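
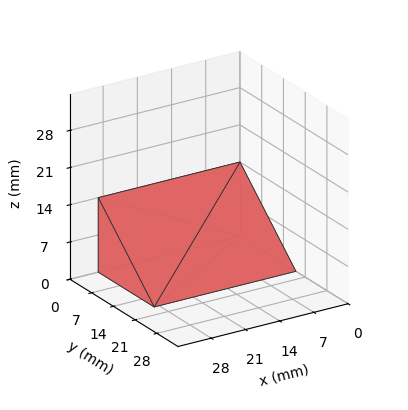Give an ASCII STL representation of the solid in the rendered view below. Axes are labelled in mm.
Reading the render: the shape is a wedge (ramp): 29 × 18 mm base, rising to 14 mm along the y=0 edge and sloping linearly to z=0 at y=18 (dimensions read to the nearest mm from the axis ticks). For the STL, each face is triangulated and given an outward normal.

solid part
  facet normal 0.0000 0.0000 -1.0000
    outer loop
      vertex 29.000 18.000 0.000
      vertex 29.000 0.000 0.000
      vertex 0.000 0.000 0.000
    endloop
  endfacet
  facet normal 0.0000 0.0000 -1.0000
    outer loop
      vertex 0.000 18.000 0.000
      vertex 29.000 18.000 0.000
      vertex 0.000 0.000 0.000
    endloop
  endfacet
  facet normal 0.0000 -1.0000 0.0000
    outer loop
      vertex 0.000 0.000 0.000
      vertex 29.000 0.000 0.000
      vertex 29.000 0.000 14.000
    endloop
  endfacet
  facet normal 0.0000 -1.0000 0.0000
    outer loop
      vertex 0.000 0.000 0.000
      vertex 29.000 0.000 14.000
      vertex 0.000 0.000 14.000
    endloop
  endfacet
  facet normal 0.0000 0.6139 0.7894
    outer loop
      vertex 0.000 0.000 14.000
      vertex 29.000 0.000 14.000
      vertex 29.000 18.000 0.000
    endloop
  endfacet
  facet normal 0.0000 0.6139 0.7894
    outer loop
      vertex 0.000 0.000 14.000
      vertex 29.000 18.000 0.000
      vertex 0.000 18.000 0.000
    endloop
  endfacet
  facet normal -1.0000 0.0000 0.0000
    outer loop
      vertex 0.000 0.000 14.000
      vertex 0.000 18.000 0.000
      vertex 0.000 0.000 0.000
    endloop
  endfacet
  facet normal 1.0000 0.0000 0.0000
    outer loop
      vertex 29.000 0.000 0.000
      vertex 29.000 18.000 0.000
      vertex 29.000 0.000 14.000
    endloop
  endfacet
endsolid part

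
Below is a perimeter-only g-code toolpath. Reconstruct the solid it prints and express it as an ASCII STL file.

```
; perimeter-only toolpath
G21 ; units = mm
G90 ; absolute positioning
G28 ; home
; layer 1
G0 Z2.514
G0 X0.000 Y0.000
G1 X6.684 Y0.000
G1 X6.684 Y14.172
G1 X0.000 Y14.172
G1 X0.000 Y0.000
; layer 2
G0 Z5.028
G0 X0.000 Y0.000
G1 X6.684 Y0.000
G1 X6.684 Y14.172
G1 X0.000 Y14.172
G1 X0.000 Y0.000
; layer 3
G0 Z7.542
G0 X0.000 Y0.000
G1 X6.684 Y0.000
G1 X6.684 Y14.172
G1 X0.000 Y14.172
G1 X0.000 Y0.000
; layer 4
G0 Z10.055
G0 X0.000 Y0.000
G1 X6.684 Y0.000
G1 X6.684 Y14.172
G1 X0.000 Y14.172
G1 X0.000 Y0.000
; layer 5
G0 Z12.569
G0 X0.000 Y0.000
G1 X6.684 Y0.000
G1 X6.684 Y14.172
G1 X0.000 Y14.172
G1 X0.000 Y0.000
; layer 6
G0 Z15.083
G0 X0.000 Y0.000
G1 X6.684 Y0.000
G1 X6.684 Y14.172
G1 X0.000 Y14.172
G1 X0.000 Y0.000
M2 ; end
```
solid part
  facet normal 0.0000 0.0000 -1.0000
    outer loop
      vertex 6.684 14.172 0.000
      vertex 6.684 0.000 0.000
      vertex 0.000 0.000 0.000
    endloop
  endfacet
  facet normal 0.0000 0.0000 -1.0000
    outer loop
      vertex 0.000 14.172 0.000
      vertex 6.684 14.172 0.000
      vertex 0.000 0.000 0.000
    endloop
  endfacet
  facet normal 0.0000 0.0000 1.0000
    outer loop
      vertex 0.000 0.000 15.083
      vertex 6.684 0.000 15.083
      vertex 6.684 14.172 15.083
    endloop
  endfacet
  facet normal 0.0000 0.0000 1.0000
    outer loop
      vertex 0.000 0.000 15.083
      vertex 6.684 14.172 15.083
      vertex 0.000 14.172 15.083
    endloop
  endfacet
  facet normal 0.0000 -1.0000 0.0000
    outer loop
      vertex 0.000 0.000 0.000
      vertex 6.684 0.000 0.000
      vertex 6.684 0.000 15.083
    endloop
  endfacet
  facet normal 0.0000 -1.0000 0.0000
    outer loop
      vertex 0.000 0.000 0.000
      vertex 6.684 0.000 15.083
      vertex 0.000 0.000 15.083
    endloop
  endfacet
  facet normal 0.0000 1.0000 0.0000
    outer loop
      vertex 6.684 14.172 15.083
      vertex 6.684 14.172 0.000
      vertex 0.000 14.172 0.000
    endloop
  endfacet
  facet normal 0.0000 1.0000 0.0000
    outer loop
      vertex 0.000 14.172 15.083
      vertex 6.684 14.172 15.083
      vertex 0.000 14.172 0.000
    endloop
  endfacet
  facet normal -1.0000 0.0000 0.0000
    outer loop
      vertex 0.000 14.172 15.083
      vertex 0.000 14.172 0.000
      vertex 0.000 0.000 0.000
    endloop
  endfacet
  facet normal -1.0000 0.0000 0.0000
    outer loop
      vertex 0.000 0.000 15.083
      vertex 0.000 14.172 15.083
      vertex 0.000 0.000 0.000
    endloop
  endfacet
  facet normal 1.0000 0.0000 0.0000
    outer loop
      vertex 6.684 0.000 0.000
      vertex 6.684 14.172 0.000
      vertex 6.684 14.172 15.083
    endloop
  endfacet
  facet normal 1.0000 0.0000 0.0000
    outer loop
      vertex 6.684 0.000 0.000
      vertex 6.684 14.172 15.083
      vertex 6.684 0.000 15.083
    endloop
  endfacet
endsolid part

The G0 Z moves step by Δz≈2.514 mm. Every layer's G1 loop is the same polygon, so the solid is a straight extrusion of it from z=0 to z≈15.1. Closing with flat bottom and top caps and triangulating gives 12 facets — a rectangular box, roughly 6.68 × 14.2 mm footprint and 15.1 mm tall.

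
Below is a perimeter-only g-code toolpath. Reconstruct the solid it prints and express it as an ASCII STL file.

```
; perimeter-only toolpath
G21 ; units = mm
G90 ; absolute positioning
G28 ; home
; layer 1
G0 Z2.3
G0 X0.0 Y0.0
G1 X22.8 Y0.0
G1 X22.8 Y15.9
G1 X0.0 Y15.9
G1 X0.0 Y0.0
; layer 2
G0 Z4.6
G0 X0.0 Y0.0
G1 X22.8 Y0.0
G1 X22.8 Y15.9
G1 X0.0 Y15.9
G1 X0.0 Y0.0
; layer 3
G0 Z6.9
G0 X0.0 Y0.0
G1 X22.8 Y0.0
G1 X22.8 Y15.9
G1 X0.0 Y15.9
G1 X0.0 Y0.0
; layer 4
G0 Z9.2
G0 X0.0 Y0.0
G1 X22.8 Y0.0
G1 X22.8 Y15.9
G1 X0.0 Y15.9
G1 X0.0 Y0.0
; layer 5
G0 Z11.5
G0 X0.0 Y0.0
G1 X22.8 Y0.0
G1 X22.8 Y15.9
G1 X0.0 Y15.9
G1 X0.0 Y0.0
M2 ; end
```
solid part
  facet normal 0.0000 0.0000 -1.0000
    outer loop
      vertex 22.8 15.9 0.0
      vertex 22.8 0.0 0.0
      vertex 0.0 0.0 0.0
    endloop
  endfacet
  facet normal 0.0000 0.0000 -1.0000
    outer loop
      vertex 0.0 15.9 0.0
      vertex 22.8 15.9 0.0
      vertex 0.0 0.0 0.0
    endloop
  endfacet
  facet normal 0.0000 0.0000 1.0000
    outer loop
      vertex 0.0 0.0 11.5
      vertex 22.8 0.0 11.5
      vertex 22.8 15.9 11.5
    endloop
  endfacet
  facet normal 0.0000 0.0000 1.0000
    outer loop
      vertex 0.0 0.0 11.5
      vertex 22.8 15.9 11.5
      vertex 0.0 15.9 11.5
    endloop
  endfacet
  facet normal 0.0000 -1.0000 0.0000
    outer loop
      vertex 0.0 0.0 0.0
      vertex 22.8 0.0 0.0
      vertex 22.8 0.0 11.5
    endloop
  endfacet
  facet normal 0.0000 -1.0000 0.0000
    outer loop
      vertex 0.0 0.0 0.0
      vertex 22.8 0.0 11.5
      vertex 0.0 0.0 11.5
    endloop
  endfacet
  facet normal 0.0000 1.0000 0.0000
    outer loop
      vertex 22.8 15.9 11.5
      vertex 22.8 15.9 0.0
      vertex 0.0 15.9 0.0
    endloop
  endfacet
  facet normal 0.0000 1.0000 0.0000
    outer loop
      vertex 0.0 15.9 11.5
      vertex 22.8 15.9 11.5
      vertex 0.0 15.9 0.0
    endloop
  endfacet
  facet normal -1.0000 0.0000 0.0000
    outer loop
      vertex 0.0 15.9 11.5
      vertex 0.0 15.9 0.0
      vertex 0.0 0.0 0.0
    endloop
  endfacet
  facet normal -1.0000 0.0000 0.0000
    outer loop
      vertex 0.0 0.0 11.5
      vertex 0.0 15.9 11.5
      vertex 0.0 0.0 0.0
    endloop
  endfacet
  facet normal 1.0000 0.0000 0.0000
    outer loop
      vertex 22.8 0.0 0.0
      vertex 22.8 15.9 0.0
      vertex 22.8 15.9 11.5
    endloop
  endfacet
  facet normal 1.0000 0.0000 0.0000
    outer loop
      vertex 22.8 0.0 0.0
      vertex 22.8 15.9 11.5
      vertex 22.8 0.0 11.5
    endloop
  endfacet
endsolid part

The G0 Z moves step by Δz≈2.3 mm. Every layer's G1 loop is the same polygon, so the solid is a straight extrusion of it from z=0 to z≈11.5. Closing with flat bottom and top caps and triangulating gives 12 facets — a rectangular box, roughly 22.8 × 15.9 mm footprint and 11.5 mm tall.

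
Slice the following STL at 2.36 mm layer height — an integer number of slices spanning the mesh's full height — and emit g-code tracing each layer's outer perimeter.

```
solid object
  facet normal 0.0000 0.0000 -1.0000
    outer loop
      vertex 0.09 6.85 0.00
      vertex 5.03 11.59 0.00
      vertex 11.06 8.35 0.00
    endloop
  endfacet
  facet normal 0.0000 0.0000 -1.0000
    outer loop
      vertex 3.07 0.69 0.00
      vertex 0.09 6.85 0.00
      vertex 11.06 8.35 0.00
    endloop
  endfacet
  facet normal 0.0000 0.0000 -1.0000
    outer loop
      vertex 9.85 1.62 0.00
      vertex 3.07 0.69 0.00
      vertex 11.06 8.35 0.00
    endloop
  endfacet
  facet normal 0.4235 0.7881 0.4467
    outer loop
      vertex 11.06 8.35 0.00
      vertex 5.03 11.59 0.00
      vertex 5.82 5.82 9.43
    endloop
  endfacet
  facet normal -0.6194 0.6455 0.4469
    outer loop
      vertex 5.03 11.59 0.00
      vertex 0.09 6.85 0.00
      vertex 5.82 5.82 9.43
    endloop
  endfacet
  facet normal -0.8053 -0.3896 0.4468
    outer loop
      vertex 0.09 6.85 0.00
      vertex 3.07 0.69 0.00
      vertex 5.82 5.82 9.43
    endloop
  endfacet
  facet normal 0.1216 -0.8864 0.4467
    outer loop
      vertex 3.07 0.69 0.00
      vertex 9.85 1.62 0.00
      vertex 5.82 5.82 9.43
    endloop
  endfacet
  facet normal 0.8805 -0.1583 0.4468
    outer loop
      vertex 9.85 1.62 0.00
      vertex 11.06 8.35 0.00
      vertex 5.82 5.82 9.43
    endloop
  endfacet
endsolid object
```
; perimeter-only toolpath
G21 ; units = mm
G90 ; absolute positioning
G28 ; home
; layer 1
G0 Z2.36
G0 X9.75 Y7.72
G1 X5.23 Y10.15
G1 X1.52 Y6.59
G1 X3.76 Y1.97
G1 X8.84 Y2.67
G1 X9.75 Y7.72
; layer 2
G0 Z4.71
G0 X8.44 Y7.08
G1 X5.43 Y8.71
G1 X2.96 Y6.33
G1 X4.45 Y3.25
G1 X7.83 Y3.72
G1 X8.44 Y7.08
; layer 3
G0 Z7.07
G0 X7.13 Y6.45
G1 X5.62 Y7.26
G1 X4.39 Y6.08
G1 X5.13 Y4.54
G1 X6.83 Y4.77
G1 X7.13 Y6.45
M2 ; end

The solid is a regular 5-sided pyramid, base circumscribed radius ≈ 5.82 mm, apex at z ≈ 9.43 mm. Slicing at Δz = 2.36 mm — 4 equal slices spanning the solid's height, so layer i sits at z = i·h/4 — gives 3 non-empty perimeters. Each is a 5-segment closed polygon; G0 lifts to the layer z and rapids to the start vertex, then G1 traces the edges. The cross-section shrinks linearly with z (the slice at the apex is degenerate and omitted).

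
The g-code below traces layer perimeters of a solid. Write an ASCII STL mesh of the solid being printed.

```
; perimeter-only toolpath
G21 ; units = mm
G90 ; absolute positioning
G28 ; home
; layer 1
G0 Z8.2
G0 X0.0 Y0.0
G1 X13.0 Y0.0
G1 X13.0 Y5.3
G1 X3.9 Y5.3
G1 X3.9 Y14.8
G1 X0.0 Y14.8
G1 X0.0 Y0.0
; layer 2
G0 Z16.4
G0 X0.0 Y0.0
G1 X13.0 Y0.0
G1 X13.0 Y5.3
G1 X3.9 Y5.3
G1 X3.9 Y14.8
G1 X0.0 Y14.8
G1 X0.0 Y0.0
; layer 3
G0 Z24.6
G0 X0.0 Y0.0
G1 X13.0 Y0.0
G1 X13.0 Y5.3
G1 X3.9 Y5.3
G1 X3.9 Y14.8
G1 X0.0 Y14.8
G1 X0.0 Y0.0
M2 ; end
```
solid part
  facet normal 0.0000 0.0000 -1.0000
    outer loop
      vertex 13.0 5.3 0.0
      vertex 13.0 0.0 0.0
      vertex 0.0 0.0 0.0
    endloop
  endfacet
  facet normal 0.0000 0.0000 -1.0000
    outer loop
      vertex 3.9 5.3 0.0
      vertex 13.0 5.3 0.0
      vertex 0.0 0.0 0.0
    endloop
  endfacet
  facet normal 0.0000 0.0000 -1.0000
    outer loop
      vertex 3.9 14.8 0.0
      vertex 3.9 5.3 0.0
      vertex 0.0 0.0 0.0
    endloop
  endfacet
  facet normal 0.0000 0.0000 -1.0000
    outer loop
      vertex 0.0 14.8 0.0
      vertex 3.9 14.8 0.0
      vertex 0.0 0.0 0.0
    endloop
  endfacet
  facet normal 0.0000 0.0000 1.0000
    outer loop
      vertex 0.0 0.0 24.6
      vertex 13.0 0.0 24.6
      vertex 13.0 5.3 24.6
    endloop
  endfacet
  facet normal 0.0000 0.0000 1.0000
    outer loop
      vertex 0.0 0.0 24.6
      vertex 13.0 5.3 24.6
      vertex 3.9 5.3 24.6
    endloop
  endfacet
  facet normal 0.0000 0.0000 1.0000
    outer loop
      vertex 0.0 0.0 24.6
      vertex 3.9 5.3 24.6
      vertex 3.9 14.8 24.6
    endloop
  endfacet
  facet normal 0.0000 0.0000 1.0000
    outer loop
      vertex 0.0 0.0 24.6
      vertex 3.9 14.8 24.6
      vertex 0.0 14.8 24.6
    endloop
  endfacet
  facet normal 0.0000 -1.0000 0.0000
    outer loop
      vertex 0.0 0.0 0.0
      vertex 13.0 0.0 0.0
      vertex 13.0 0.0 24.6
    endloop
  endfacet
  facet normal 0.0000 -1.0000 0.0000
    outer loop
      vertex 0.0 0.0 0.0
      vertex 13.0 0.0 24.6
      vertex 0.0 0.0 24.6
    endloop
  endfacet
  facet normal 1.0000 0.0000 0.0000
    outer loop
      vertex 13.0 0.0 0.0
      vertex 13.0 5.3 0.0
      vertex 13.0 5.3 24.6
    endloop
  endfacet
  facet normal 1.0000 0.0000 0.0000
    outer loop
      vertex 13.0 0.0 0.0
      vertex 13.0 5.3 24.6
      vertex 13.0 0.0 24.6
    endloop
  endfacet
  facet normal 0.0000 1.0000 0.0000
    outer loop
      vertex 13.0 5.3 0.0
      vertex 3.9 5.3 0.0
      vertex 3.9 5.3 24.6
    endloop
  endfacet
  facet normal 0.0000 1.0000 0.0000
    outer loop
      vertex 13.0 5.3 0.0
      vertex 3.9 5.3 24.6
      vertex 13.0 5.3 24.6
    endloop
  endfacet
  facet normal 1.0000 0.0000 0.0000
    outer loop
      vertex 3.9 5.3 0.0
      vertex 3.9 14.8 0.0
      vertex 3.9 14.8 24.6
    endloop
  endfacet
  facet normal 1.0000 0.0000 0.0000
    outer loop
      vertex 3.9 5.3 0.0
      vertex 3.9 14.8 24.6
      vertex 3.9 5.3 24.6
    endloop
  endfacet
  facet normal 0.0000 1.0000 0.0000
    outer loop
      vertex 3.9 14.8 0.0
      vertex 0.0 14.8 0.0
      vertex 0.0 14.8 24.6
    endloop
  endfacet
  facet normal 0.0000 1.0000 0.0000
    outer loop
      vertex 3.9 14.8 0.0
      vertex 0.0 14.8 24.6
      vertex 3.9 14.8 24.6
    endloop
  endfacet
  facet normal -1.0000 0.0000 0.0000
    outer loop
      vertex 0.0 14.8 0.0
      vertex 0.0 0.0 0.0
      vertex 0.0 0.0 24.6
    endloop
  endfacet
  facet normal -1.0000 0.0000 0.0000
    outer loop
      vertex 0.0 14.8 0.0
      vertex 0.0 0.0 24.6
      vertex 0.0 14.8 24.6
    endloop
  endfacet
endsolid part

The G0 Z moves step by Δz≈8.2 mm. Every layer's G1 loop is the same polygon, so the solid is a straight extrusion of it from z=0 to z≈24.6. Closing with flat bottom and top caps and triangulating gives 20 facets — an L-shaped prism: outer 13 × 14.8 mm, arm thicknesses ≈ 5.3 mm (horizontal) and 3.9 mm (vertical), extruded 24.6 mm in z.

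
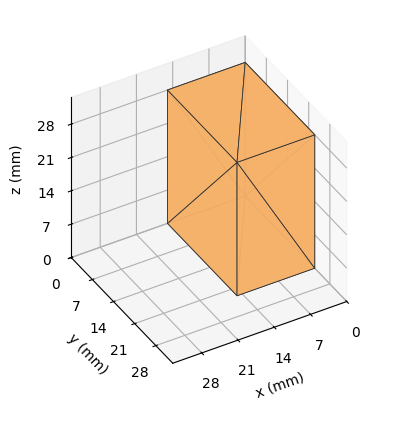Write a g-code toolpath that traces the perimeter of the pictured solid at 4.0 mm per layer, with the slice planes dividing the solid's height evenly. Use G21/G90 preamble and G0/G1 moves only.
Reading the render: the shape is a rectangular box, roughly 15 × 23 mm footprint and 28 mm tall (dimensions read to the nearest mm from the axis ticks). For the g-code, the solid's height is divided into equal slices at the stated Δz and each level perimeter traced with G1 moves after a G0 lift.

; perimeter-only toolpath
G21 ; units = mm
G90 ; absolute positioning
G28 ; home
; layer 1
G0 Z4.0
G0 X0.0 Y0.0
G1 X15.0 Y0.0
G1 X15.0 Y23.0
G1 X0.0 Y23.0
G1 X0.0 Y0.0
; layer 2
G0 Z8.0
G0 X0.0 Y0.0
G1 X15.0 Y0.0
G1 X15.0 Y23.0
G1 X0.0 Y23.0
G1 X0.0 Y0.0
; layer 3
G0 Z12.0
G0 X0.0 Y0.0
G1 X15.0 Y0.0
G1 X15.0 Y23.0
G1 X0.0 Y23.0
G1 X0.0 Y0.0
; layer 4
G0 Z16.0
G0 X0.0 Y0.0
G1 X15.0 Y0.0
G1 X15.0 Y23.0
G1 X0.0 Y23.0
G1 X0.0 Y0.0
; layer 5
G0 Z20.0
G0 X0.0 Y0.0
G1 X15.0 Y0.0
G1 X15.0 Y23.0
G1 X0.0 Y23.0
G1 X0.0 Y0.0
; layer 6
G0 Z24.0
G0 X0.0 Y0.0
G1 X15.0 Y0.0
G1 X15.0 Y23.0
G1 X0.0 Y23.0
G1 X0.0 Y0.0
; layer 7
G0 Z28.0
G0 X0.0 Y0.0
G1 X15.0 Y0.0
G1 X15.0 Y23.0
G1 X0.0 Y23.0
G1 X0.0 Y0.0
M2 ; end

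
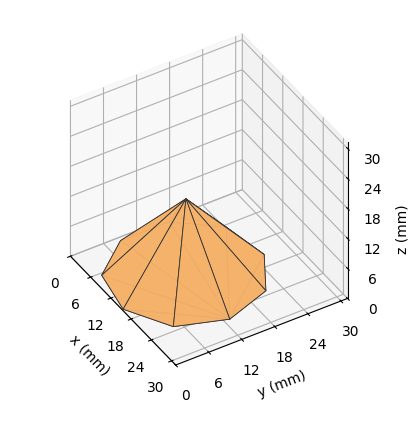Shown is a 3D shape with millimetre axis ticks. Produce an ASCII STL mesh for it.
Reading the render: the shape is a regular 9-sided pyramid, base circumscribed radius ≈ 13 mm, apex at z ≈ 15 mm (dimensions read to the nearest mm from the axis ticks). For the STL, each face is triangulated and given an outward normal.

solid part
  facet normal 0.0000 0.0000 -1.0000
    outer loop
      vertex 15.3 25.8 0.0
      vertex 23.0 21.4 0.0
      vertex 26.0 13.0 0.0
    endloop
  endfacet
  facet normal 0.0000 0.0000 -1.0000
    outer loop
      vertex 6.5 24.3 0.0
      vertex 15.3 25.8 0.0
      vertex 26.0 13.0 0.0
    endloop
  endfacet
  facet normal 0.0000 0.0000 -1.0000
    outer loop
      vertex 0.8 17.4 0.0
      vertex 6.5 24.3 0.0
      vertex 26.0 13.0 0.0
    endloop
  endfacet
  facet normal 0.0000 0.0000 -1.0000
    outer loop
      vertex 0.8 8.6 0.0
      vertex 0.8 17.4 0.0
      vertex 26.0 13.0 0.0
    endloop
  endfacet
  facet normal 0.0000 0.0000 -1.0000
    outer loop
      vertex 6.5 1.7 0.0
      vertex 0.8 8.6 0.0
      vertex 26.0 13.0 0.0
    endloop
  endfacet
  facet normal 0.0000 0.0000 -1.0000
    outer loop
      vertex 15.3 0.2 0.0
      vertex 6.5 1.7 0.0
      vertex 26.0 13.0 0.0
    endloop
  endfacet
  facet normal 0.0000 0.0000 -1.0000
    outer loop
      vertex 23.0 4.6 0.0
      vertex 15.3 0.2 0.0
      vertex 26.0 13.0 0.0
    endloop
  endfacet
  facet normal 0.7296 0.2606 0.6323
    outer loop
      vertex 26.0 13.0 0.0
      vertex 23.0 21.4 0.0
      vertex 13.0 13.0 15.0
    endloop
  endfacet
  facet normal 0.3842 0.6724 0.6327
    outer loop
      vertex 23.0 21.4 0.0
      vertex 15.3 25.8 0.0
      vertex 13.0 13.0 15.0
    endloop
  endfacet
  facet normal -0.1302 0.7640 0.6320
    outer loop
      vertex 15.3 25.8 0.0
      vertex 6.5 24.3 0.0
      vertex 13.0 13.0 15.0
    endloop
  endfacet
  facet normal -0.5980 0.4940 0.6312
    outer loop
      vertex 6.5 24.3 0.0
      vertex 0.8 17.4 0.0
      vertex 13.0 13.0 15.0
    endloop
  endfacet
  facet normal -0.7758 0.0000 0.6310
    outer loop
      vertex 0.8 17.4 0.0
      vertex 0.8 8.6 0.0
      vertex 13.0 13.0 15.0
    endloop
  endfacet
  facet normal -0.5980 -0.4940 0.6312
    outer loop
      vertex 0.8 8.6 0.0
      vertex 6.5 1.7 0.0
      vertex 13.0 13.0 15.0
    endloop
  endfacet
  facet normal -0.1302 -0.7640 0.6320
    outer loop
      vertex 6.5 1.7 0.0
      vertex 15.3 0.2 0.0
      vertex 13.0 13.0 15.0
    endloop
  endfacet
  facet normal 0.3842 -0.6724 0.6327
    outer loop
      vertex 15.3 0.2 0.0
      vertex 23.0 4.6 0.0
      vertex 13.0 13.0 15.0
    endloop
  endfacet
  facet normal 0.7296 -0.2606 0.6323
    outer loop
      vertex 23.0 4.6 0.0
      vertex 26.0 13.0 0.0
      vertex 13.0 13.0 15.0
    endloop
  endfacet
endsolid part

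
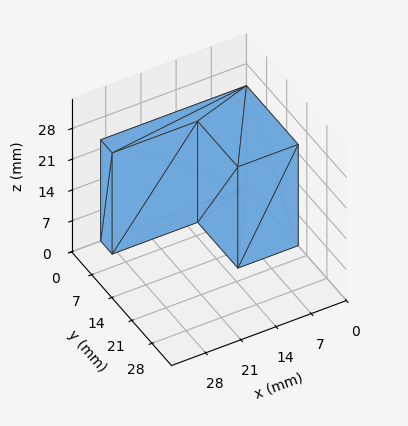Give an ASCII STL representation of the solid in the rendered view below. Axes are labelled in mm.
Reading the render: the shape is an L-shaped prism: outer 29 × 18 mm, arm thicknesses ≈ 4 mm (horizontal) and 12 mm (vertical), extruded 23 mm in z (dimensions read to the nearest mm from the axis ticks). For the STL, each face is triangulated and given an outward normal.

solid part
  facet normal 0.0000 0.0000 -1.0000
    outer loop
      vertex 29.00 4.00 0.00
      vertex 29.00 0.00 0.00
      vertex 0.00 0.00 0.00
    endloop
  endfacet
  facet normal 0.0000 0.0000 -1.0000
    outer loop
      vertex 12.00 4.00 0.00
      vertex 29.00 4.00 0.00
      vertex 0.00 0.00 0.00
    endloop
  endfacet
  facet normal 0.0000 0.0000 -1.0000
    outer loop
      vertex 12.00 18.00 0.00
      vertex 12.00 4.00 0.00
      vertex 0.00 0.00 0.00
    endloop
  endfacet
  facet normal 0.0000 0.0000 -1.0000
    outer loop
      vertex 0.00 18.00 0.00
      vertex 12.00 18.00 0.00
      vertex 0.00 0.00 0.00
    endloop
  endfacet
  facet normal 0.0000 0.0000 1.0000
    outer loop
      vertex 0.00 0.00 23.00
      vertex 29.00 0.00 23.00
      vertex 29.00 4.00 23.00
    endloop
  endfacet
  facet normal 0.0000 0.0000 1.0000
    outer loop
      vertex 0.00 0.00 23.00
      vertex 29.00 4.00 23.00
      vertex 12.00 4.00 23.00
    endloop
  endfacet
  facet normal 0.0000 0.0000 1.0000
    outer loop
      vertex 0.00 0.00 23.00
      vertex 12.00 4.00 23.00
      vertex 12.00 18.00 23.00
    endloop
  endfacet
  facet normal 0.0000 0.0000 1.0000
    outer loop
      vertex 0.00 0.00 23.00
      vertex 12.00 18.00 23.00
      vertex 0.00 18.00 23.00
    endloop
  endfacet
  facet normal 0.0000 -1.0000 0.0000
    outer loop
      vertex 0.00 0.00 0.00
      vertex 29.00 0.00 0.00
      vertex 29.00 0.00 23.00
    endloop
  endfacet
  facet normal 0.0000 -1.0000 0.0000
    outer loop
      vertex 0.00 0.00 0.00
      vertex 29.00 0.00 23.00
      vertex 0.00 0.00 23.00
    endloop
  endfacet
  facet normal 1.0000 0.0000 0.0000
    outer loop
      vertex 29.00 0.00 0.00
      vertex 29.00 4.00 0.00
      vertex 29.00 4.00 23.00
    endloop
  endfacet
  facet normal 1.0000 0.0000 0.0000
    outer loop
      vertex 29.00 0.00 0.00
      vertex 29.00 4.00 23.00
      vertex 29.00 0.00 23.00
    endloop
  endfacet
  facet normal 0.0000 1.0000 0.0000
    outer loop
      vertex 29.00 4.00 0.00
      vertex 12.00 4.00 0.00
      vertex 12.00 4.00 23.00
    endloop
  endfacet
  facet normal 0.0000 1.0000 0.0000
    outer loop
      vertex 29.00 4.00 0.00
      vertex 12.00 4.00 23.00
      vertex 29.00 4.00 23.00
    endloop
  endfacet
  facet normal 1.0000 0.0000 0.0000
    outer loop
      vertex 12.00 4.00 0.00
      vertex 12.00 18.00 0.00
      vertex 12.00 18.00 23.00
    endloop
  endfacet
  facet normal 1.0000 0.0000 0.0000
    outer loop
      vertex 12.00 4.00 0.00
      vertex 12.00 18.00 23.00
      vertex 12.00 4.00 23.00
    endloop
  endfacet
  facet normal 0.0000 1.0000 0.0000
    outer loop
      vertex 12.00 18.00 0.00
      vertex 0.00 18.00 0.00
      vertex 0.00 18.00 23.00
    endloop
  endfacet
  facet normal 0.0000 1.0000 0.0000
    outer loop
      vertex 12.00 18.00 0.00
      vertex 0.00 18.00 23.00
      vertex 12.00 18.00 23.00
    endloop
  endfacet
  facet normal -1.0000 0.0000 0.0000
    outer loop
      vertex 0.00 18.00 0.00
      vertex 0.00 0.00 0.00
      vertex 0.00 0.00 23.00
    endloop
  endfacet
  facet normal -1.0000 0.0000 0.0000
    outer loop
      vertex 0.00 18.00 0.00
      vertex 0.00 0.00 23.00
      vertex 0.00 18.00 23.00
    endloop
  endfacet
endsolid part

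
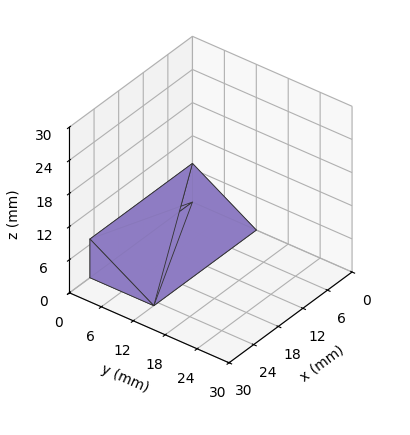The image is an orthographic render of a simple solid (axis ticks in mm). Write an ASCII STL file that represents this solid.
Reading the render: the shape is a wedge (ramp): 25 × 12 mm base, rising to 7 mm along the y=0 edge and sloping linearly to z=0 at y=12 (dimensions read to the nearest mm from the axis ticks). For the STL, each face is triangulated and given an outward normal.

solid part
  facet normal 0.0000 0.0000 -1.0000
    outer loop
      vertex 25.000 12.000 0.000
      vertex 25.000 0.000 0.000
      vertex 0.000 0.000 0.000
    endloop
  endfacet
  facet normal 0.0000 0.0000 -1.0000
    outer loop
      vertex 0.000 12.000 0.000
      vertex 25.000 12.000 0.000
      vertex 0.000 0.000 0.000
    endloop
  endfacet
  facet normal 0.0000 -1.0000 0.0000
    outer loop
      vertex 0.000 0.000 0.000
      vertex 25.000 0.000 0.000
      vertex 25.000 0.000 7.000
    endloop
  endfacet
  facet normal 0.0000 -1.0000 0.0000
    outer loop
      vertex 0.000 0.000 0.000
      vertex 25.000 0.000 7.000
      vertex 0.000 0.000 7.000
    endloop
  endfacet
  facet normal 0.0000 0.5039 0.8638
    outer loop
      vertex 0.000 0.000 7.000
      vertex 25.000 0.000 7.000
      vertex 25.000 12.000 0.000
    endloop
  endfacet
  facet normal 0.0000 0.5039 0.8638
    outer loop
      vertex 0.000 0.000 7.000
      vertex 25.000 12.000 0.000
      vertex 0.000 12.000 0.000
    endloop
  endfacet
  facet normal -1.0000 0.0000 0.0000
    outer loop
      vertex 0.000 0.000 7.000
      vertex 0.000 12.000 0.000
      vertex 0.000 0.000 0.000
    endloop
  endfacet
  facet normal 1.0000 0.0000 0.0000
    outer loop
      vertex 25.000 0.000 0.000
      vertex 25.000 12.000 0.000
      vertex 25.000 0.000 7.000
    endloop
  endfacet
endsolid part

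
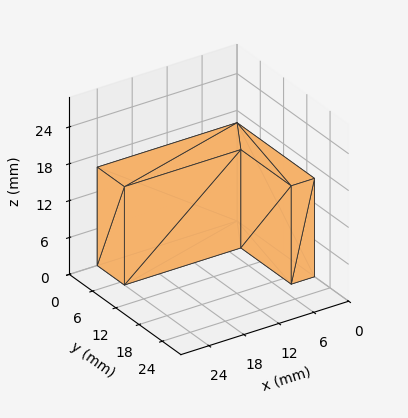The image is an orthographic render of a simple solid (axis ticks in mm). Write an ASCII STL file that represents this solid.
Reading the render: the shape is an L-shaped prism: outer 24 × 20 mm, arm thicknesses ≈ 7 mm (horizontal) and 4 mm (vertical), extruded 16 mm in z (dimensions read to the nearest mm from the axis ticks). For the STL, each face is triangulated and given an outward normal.

solid part
  facet normal 0.0000 0.0000 -1.0000
    outer loop
      vertex 24.000 7.000 0.000
      vertex 24.000 0.000 0.000
      vertex 0.000 0.000 0.000
    endloop
  endfacet
  facet normal 0.0000 0.0000 -1.0000
    outer loop
      vertex 4.000 7.000 0.000
      vertex 24.000 7.000 0.000
      vertex 0.000 0.000 0.000
    endloop
  endfacet
  facet normal 0.0000 0.0000 -1.0000
    outer loop
      vertex 4.000 20.000 0.000
      vertex 4.000 7.000 0.000
      vertex 0.000 0.000 0.000
    endloop
  endfacet
  facet normal 0.0000 0.0000 -1.0000
    outer loop
      vertex 0.000 20.000 0.000
      vertex 4.000 20.000 0.000
      vertex 0.000 0.000 0.000
    endloop
  endfacet
  facet normal 0.0000 0.0000 1.0000
    outer loop
      vertex 0.000 0.000 16.000
      vertex 24.000 0.000 16.000
      vertex 24.000 7.000 16.000
    endloop
  endfacet
  facet normal 0.0000 0.0000 1.0000
    outer loop
      vertex 0.000 0.000 16.000
      vertex 24.000 7.000 16.000
      vertex 4.000 7.000 16.000
    endloop
  endfacet
  facet normal 0.0000 0.0000 1.0000
    outer loop
      vertex 0.000 0.000 16.000
      vertex 4.000 7.000 16.000
      vertex 4.000 20.000 16.000
    endloop
  endfacet
  facet normal 0.0000 0.0000 1.0000
    outer loop
      vertex 0.000 0.000 16.000
      vertex 4.000 20.000 16.000
      vertex 0.000 20.000 16.000
    endloop
  endfacet
  facet normal 0.0000 -1.0000 0.0000
    outer loop
      vertex 0.000 0.000 0.000
      vertex 24.000 0.000 0.000
      vertex 24.000 0.000 16.000
    endloop
  endfacet
  facet normal 0.0000 -1.0000 0.0000
    outer loop
      vertex 0.000 0.000 0.000
      vertex 24.000 0.000 16.000
      vertex 0.000 0.000 16.000
    endloop
  endfacet
  facet normal 1.0000 0.0000 0.0000
    outer loop
      vertex 24.000 0.000 0.000
      vertex 24.000 7.000 0.000
      vertex 24.000 7.000 16.000
    endloop
  endfacet
  facet normal 1.0000 0.0000 0.0000
    outer loop
      vertex 24.000 0.000 0.000
      vertex 24.000 7.000 16.000
      vertex 24.000 0.000 16.000
    endloop
  endfacet
  facet normal 0.0000 1.0000 0.0000
    outer loop
      vertex 24.000 7.000 0.000
      vertex 4.000 7.000 0.000
      vertex 4.000 7.000 16.000
    endloop
  endfacet
  facet normal 0.0000 1.0000 0.0000
    outer loop
      vertex 24.000 7.000 0.000
      vertex 4.000 7.000 16.000
      vertex 24.000 7.000 16.000
    endloop
  endfacet
  facet normal 1.0000 0.0000 0.0000
    outer loop
      vertex 4.000 7.000 0.000
      vertex 4.000 20.000 0.000
      vertex 4.000 20.000 16.000
    endloop
  endfacet
  facet normal 1.0000 0.0000 0.0000
    outer loop
      vertex 4.000 7.000 0.000
      vertex 4.000 20.000 16.000
      vertex 4.000 7.000 16.000
    endloop
  endfacet
  facet normal 0.0000 1.0000 0.0000
    outer loop
      vertex 4.000 20.000 0.000
      vertex 0.000 20.000 0.000
      vertex 0.000 20.000 16.000
    endloop
  endfacet
  facet normal 0.0000 1.0000 0.0000
    outer loop
      vertex 4.000 20.000 0.000
      vertex 0.000 20.000 16.000
      vertex 4.000 20.000 16.000
    endloop
  endfacet
  facet normal -1.0000 0.0000 0.0000
    outer loop
      vertex 0.000 20.000 0.000
      vertex 0.000 0.000 0.000
      vertex 0.000 0.000 16.000
    endloop
  endfacet
  facet normal -1.0000 0.0000 0.0000
    outer loop
      vertex 0.000 20.000 0.000
      vertex 0.000 0.000 16.000
      vertex 0.000 20.000 16.000
    endloop
  endfacet
endsolid part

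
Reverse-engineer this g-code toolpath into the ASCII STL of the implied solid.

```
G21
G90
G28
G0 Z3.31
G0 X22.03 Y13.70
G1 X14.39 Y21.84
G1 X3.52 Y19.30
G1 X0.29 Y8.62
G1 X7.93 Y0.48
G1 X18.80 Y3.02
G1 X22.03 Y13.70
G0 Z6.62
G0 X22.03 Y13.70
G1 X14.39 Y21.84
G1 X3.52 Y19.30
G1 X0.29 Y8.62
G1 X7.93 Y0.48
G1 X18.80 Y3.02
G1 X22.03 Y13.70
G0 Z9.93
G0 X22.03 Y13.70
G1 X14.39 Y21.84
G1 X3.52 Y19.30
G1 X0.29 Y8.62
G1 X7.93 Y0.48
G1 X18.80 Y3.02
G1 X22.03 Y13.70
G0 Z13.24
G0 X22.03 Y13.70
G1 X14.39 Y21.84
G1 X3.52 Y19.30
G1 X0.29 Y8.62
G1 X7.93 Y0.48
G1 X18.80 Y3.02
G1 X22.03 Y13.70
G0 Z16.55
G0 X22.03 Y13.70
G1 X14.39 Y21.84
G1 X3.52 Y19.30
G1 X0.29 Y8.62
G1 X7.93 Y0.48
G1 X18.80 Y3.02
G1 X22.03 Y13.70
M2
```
solid part
  facet normal 0.0000 0.0000 -1.0000
    outer loop
      vertex 3.52 19.30 0.00
      vertex 14.39 21.84 0.00
      vertex 22.03 13.70 0.00
    endloop
  endfacet
  facet normal 0.0000 0.0000 -1.0000
    outer loop
      vertex 0.29 8.62 0.00
      vertex 3.52 19.30 0.00
      vertex 22.03 13.70 0.00
    endloop
  endfacet
  facet normal 0.0000 0.0000 -1.0000
    outer loop
      vertex 7.93 0.48 0.00
      vertex 0.29 8.62 0.00
      vertex 22.03 13.70 0.00
    endloop
  endfacet
  facet normal 0.0000 0.0000 -1.0000
    outer loop
      vertex 18.80 3.02 0.00
      vertex 7.93 0.48 0.00
      vertex 22.03 13.70 0.00
    endloop
  endfacet
  facet normal 0.0000 0.0000 1.0000
    outer loop
      vertex 22.03 13.70 16.55
      vertex 14.39 21.84 16.55
      vertex 3.52 19.30 16.55
    endloop
  endfacet
  facet normal 0.0000 0.0000 1.0000
    outer loop
      vertex 22.03 13.70 16.55
      vertex 3.52 19.30 16.55
      vertex 0.29 8.62 16.55
    endloop
  endfacet
  facet normal 0.0000 0.0000 1.0000
    outer loop
      vertex 22.03 13.70 16.55
      vertex 0.29 8.62 16.55
      vertex 7.93 0.48 16.55
    endloop
  endfacet
  facet normal 0.0000 0.0000 1.0000
    outer loop
      vertex 22.03 13.70 16.55
      vertex 7.93 0.48 16.55
      vertex 18.80 3.02 16.55
    endloop
  endfacet
  facet normal 0.7291 0.6844 0.0000
    outer loop
      vertex 22.03 13.70 0.00
      vertex 14.39 21.84 0.00
      vertex 14.39 21.84 16.55
    endloop
  endfacet
  facet normal 0.7291 0.6844 0.0000
    outer loop
      vertex 22.03 13.70 0.00
      vertex 14.39 21.84 16.55
      vertex 22.03 13.70 16.55
    endloop
  endfacet
  facet normal -0.2275 0.9738 0.0000
    outer loop
      vertex 14.39 21.84 0.00
      vertex 3.52 19.30 0.00
      vertex 3.52 19.30 16.55
    endloop
  endfacet
  facet normal -0.2275 0.9738 0.0000
    outer loop
      vertex 14.39 21.84 0.00
      vertex 3.52 19.30 16.55
      vertex 14.39 21.84 16.55
    endloop
  endfacet
  facet normal -0.9572 0.2895 0.0000
    outer loop
      vertex 3.52 19.30 0.00
      vertex 0.29 8.62 0.00
      vertex 0.29 8.62 16.55
    endloop
  endfacet
  facet normal -0.9572 0.2895 0.0000
    outer loop
      vertex 3.52 19.30 0.00
      vertex 0.29 8.62 16.55
      vertex 3.52 19.30 16.55
    endloop
  endfacet
  facet normal -0.7291 -0.6844 0.0000
    outer loop
      vertex 0.29 8.62 0.00
      vertex 7.93 0.48 0.00
      vertex 7.93 0.48 16.55
    endloop
  endfacet
  facet normal -0.7291 -0.6844 0.0000
    outer loop
      vertex 0.29 8.62 0.00
      vertex 7.93 0.48 16.55
      vertex 0.29 8.62 16.55
    endloop
  endfacet
  facet normal 0.2275 -0.9738 0.0000
    outer loop
      vertex 7.93 0.48 0.00
      vertex 18.80 3.02 0.00
      vertex 18.80 3.02 16.55
    endloop
  endfacet
  facet normal 0.2275 -0.9738 0.0000
    outer loop
      vertex 7.93 0.48 0.00
      vertex 18.80 3.02 16.55
      vertex 7.93 0.48 16.55
    endloop
  endfacet
  facet normal 0.9572 -0.2895 0.0000
    outer loop
      vertex 18.80 3.02 0.00
      vertex 22.03 13.70 0.00
      vertex 22.03 13.70 16.55
    endloop
  endfacet
  facet normal 0.9572 -0.2895 0.0000
    outer loop
      vertex 18.80 3.02 0.00
      vertex 22.03 13.70 16.55
      vertex 18.80 3.02 16.55
    endloop
  endfacet
endsolid part

The G0 Z moves step by Δz≈3.31 mm. Every layer's G1 loop is the same polygon, so the solid is a straight extrusion of it from z=0 to z≈16.6. Closing with flat bottom and top caps and triangulating gives 20 facets — a regular 6-sided prism (a cylinder approximated with 6 flat sides), circumscribed radius ≈ 11.2 mm, height ≈ 16.6 mm.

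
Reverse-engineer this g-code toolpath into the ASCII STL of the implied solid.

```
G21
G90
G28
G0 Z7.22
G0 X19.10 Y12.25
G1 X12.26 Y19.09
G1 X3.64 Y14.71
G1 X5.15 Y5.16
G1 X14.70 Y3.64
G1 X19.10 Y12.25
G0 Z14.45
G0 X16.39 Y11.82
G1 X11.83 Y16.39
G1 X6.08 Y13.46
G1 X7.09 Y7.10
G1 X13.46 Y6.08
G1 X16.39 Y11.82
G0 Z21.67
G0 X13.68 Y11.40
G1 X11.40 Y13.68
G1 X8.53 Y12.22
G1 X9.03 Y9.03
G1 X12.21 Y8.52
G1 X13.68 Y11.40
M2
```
solid part
  facet normal 0.0000 0.0000 -1.0000
    outer loop
      vertex 1.20 15.96 0.00
      vertex 12.69 21.80 0.00
      vertex 21.81 12.68 0.00
    endloop
  endfacet
  facet normal 0.0000 0.0000 -1.0000
    outer loop
      vertex 3.21 3.22 0.00
      vertex 1.20 15.96 0.00
      vertex 21.81 12.68 0.00
    endloop
  endfacet
  facet normal 0.0000 0.0000 -1.0000
    outer loop
      vertex 15.94 1.19 0.00
      vertex 3.21 3.22 0.00
      vertex 21.81 12.68 0.00
    endloop
  endfacet
  facet normal 0.6760 0.6760 0.2935
    outer loop
      vertex 21.81 12.68 0.00
      vertex 12.69 21.80 0.00
      vertex 10.97 10.97 28.90
    endloop
  endfacet
  facet normal -0.4331 0.8522 0.2936
    outer loop
      vertex 12.69 21.80 0.00
      vertex 1.20 15.96 0.00
      vertex 10.97 10.97 28.90
    endloop
  endfacet
  facet normal -0.9443 -0.1490 0.2935
    outer loop
      vertex 1.20 15.96 0.00
      vertex 3.21 3.22 0.00
      vertex 10.97 10.97 28.90
    endloop
  endfacet
  facet normal -0.1505 -0.9440 0.2936
    outer loop
      vertex 3.21 3.22 0.00
      vertex 15.94 1.19 0.00
      vertex 10.97 10.97 28.90
    endloop
  endfacet
  facet normal 0.8513 -0.4349 0.2936
    outer loop
      vertex 15.94 1.19 0.00
      vertex 21.81 12.68 0.00
      vertex 10.97 10.97 28.90
    endloop
  endfacet
endsolid part

The G0 Z moves step by Δz≈7.22 mm. The G1 loops shrink linearly with z, so the solid tapers from its base footprint up to z≈28.9. Closing with a flat bottom cap and the tapered top and triangulating gives 8 facets — a regular 5-sided pyramid, base circumscribed radius ≈ 11 mm, apex at z ≈ 28.9 mm.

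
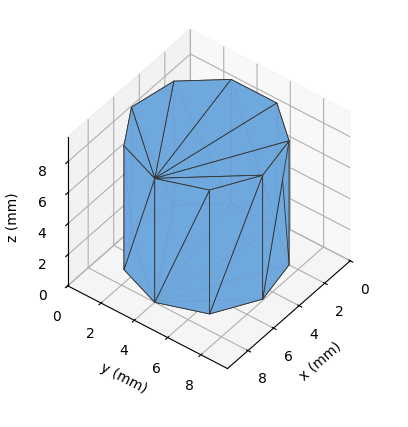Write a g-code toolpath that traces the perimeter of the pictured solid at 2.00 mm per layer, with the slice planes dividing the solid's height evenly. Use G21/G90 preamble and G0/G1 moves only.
Reading the render: the shape is a regular 9-sided prism (a cylinder approximated with 9 flat sides), circumscribed radius ≈ 4 mm, height ≈ 8 mm (dimensions read to the nearest mm from the axis ticks). For the g-code, the solid's height is divided into equal slices at the stated Δz and each level perimeter traced with G1 moves after a G0 lift.

; perimeter-only toolpath
G21 ; units = mm
G90 ; absolute positioning
G28 ; home
; layer 1
G0 Z2.00
G0 X8.00 Y4.00
G1 X7.06 Y6.57
G1 X4.69 Y7.94
G1 X2.00 Y7.46
G1 X0.24 Y5.37
G1 X0.24 Y2.63
G1 X2.00 Y0.54
G1 X4.69 Y0.06
G1 X7.06 Y1.43
G1 X8.00 Y4.00
; layer 2
G0 Z4.00
G0 X8.00 Y4.00
G1 X7.06 Y6.57
G1 X4.69 Y7.94
G1 X2.00 Y7.46
G1 X0.24 Y5.37
G1 X0.24 Y2.63
G1 X2.00 Y0.54
G1 X4.69 Y0.06
G1 X7.06 Y1.43
G1 X8.00 Y4.00
; layer 3
G0 Z6.00
G0 X8.00 Y4.00
G1 X7.06 Y6.57
G1 X4.69 Y7.94
G1 X2.00 Y7.46
G1 X0.24 Y5.37
G1 X0.24 Y2.63
G1 X2.00 Y0.54
G1 X4.69 Y0.06
G1 X7.06 Y1.43
G1 X8.00 Y4.00
; layer 4
G0 Z8.00
G0 X8.00 Y4.00
G1 X7.06 Y6.57
G1 X4.69 Y7.94
G1 X2.00 Y7.46
G1 X0.24 Y5.37
G1 X0.24 Y2.63
G1 X2.00 Y0.54
G1 X4.69 Y0.06
G1 X7.06 Y1.43
G1 X8.00 Y4.00
M2 ; end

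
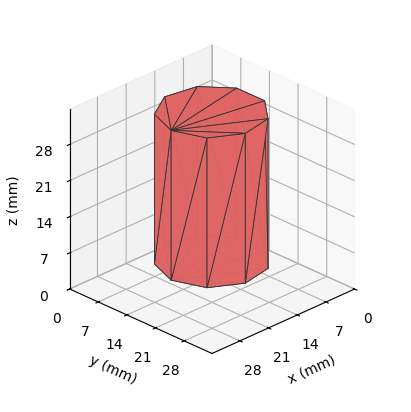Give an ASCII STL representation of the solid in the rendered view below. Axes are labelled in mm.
Reading the render: the shape is a regular 9-sided prism (a cylinder approximated with 9 flat sides), circumscribed radius ≈ 10 mm, height ≈ 29 mm (dimensions read to the nearest mm from the axis ticks). For the STL, each face is triangulated and given an outward normal.

solid part
  facet normal 0.0000 0.0000 -1.0000
    outer loop
      vertex 11.74 19.85 0.00
      vertex 17.66 16.43 0.00
      vertex 20.00 10.00 0.00
    endloop
  endfacet
  facet normal 0.0000 0.0000 -1.0000
    outer loop
      vertex 5.00 18.66 0.00
      vertex 11.74 19.85 0.00
      vertex 20.00 10.00 0.00
    endloop
  endfacet
  facet normal 0.0000 0.0000 -1.0000
    outer loop
      vertex 0.60 13.42 0.00
      vertex 5.00 18.66 0.00
      vertex 20.00 10.00 0.00
    endloop
  endfacet
  facet normal 0.0000 0.0000 -1.0000
    outer loop
      vertex 0.60 6.58 0.00
      vertex 0.60 13.42 0.00
      vertex 20.00 10.00 0.00
    endloop
  endfacet
  facet normal 0.0000 0.0000 -1.0000
    outer loop
      vertex 5.00 1.34 0.00
      vertex 0.60 6.58 0.00
      vertex 20.00 10.00 0.00
    endloop
  endfacet
  facet normal 0.0000 0.0000 -1.0000
    outer loop
      vertex 11.74 0.15 0.00
      vertex 5.00 1.34 0.00
      vertex 20.00 10.00 0.00
    endloop
  endfacet
  facet normal 0.0000 0.0000 -1.0000
    outer loop
      vertex 17.66 3.57 0.00
      vertex 11.74 0.15 0.00
      vertex 20.00 10.00 0.00
    endloop
  endfacet
  facet normal 0.0000 0.0000 1.0000
    outer loop
      vertex 20.00 10.00 29.00
      vertex 17.66 16.43 29.00
      vertex 11.74 19.85 29.00
    endloop
  endfacet
  facet normal 0.0000 0.0000 1.0000
    outer loop
      vertex 20.00 10.00 29.00
      vertex 11.74 19.85 29.00
      vertex 5.00 18.66 29.00
    endloop
  endfacet
  facet normal 0.0000 0.0000 1.0000
    outer loop
      vertex 20.00 10.00 29.00
      vertex 5.00 18.66 29.00
      vertex 0.60 13.42 29.00
    endloop
  endfacet
  facet normal 0.0000 0.0000 1.0000
    outer loop
      vertex 20.00 10.00 29.00
      vertex 0.60 13.42 29.00
      vertex 0.60 6.58 29.00
    endloop
  endfacet
  facet normal 0.0000 0.0000 1.0000
    outer loop
      vertex 20.00 10.00 29.00
      vertex 0.60 6.58 29.00
      vertex 5.00 1.34 29.00
    endloop
  endfacet
  facet normal 0.0000 0.0000 1.0000
    outer loop
      vertex 20.00 10.00 29.00
      vertex 5.00 1.34 29.00
      vertex 11.74 0.15 29.00
    endloop
  endfacet
  facet normal 0.0000 0.0000 1.0000
    outer loop
      vertex 20.00 10.00 29.00
      vertex 11.74 0.15 29.00
      vertex 17.66 3.57 29.00
    endloop
  endfacet
  facet normal 0.9397 0.3420 0.0000
    outer loop
      vertex 20.00 10.00 0.00
      vertex 17.66 16.43 0.00
      vertex 17.66 16.43 29.00
    endloop
  endfacet
  facet normal 0.9397 0.3420 0.0000
    outer loop
      vertex 20.00 10.00 0.00
      vertex 17.66 16.43 29.00
      vertex 20.00 10.00 29.00
    endloop
  endfacet
  facet normal 0.5002 0.8659 0.0000
    outer loop
      vertex 17.66 16.43 0.00
      vertex 11.74 19.85 0.00
      vertex 11.74 19.85 29.00
    endloop
  endfacet
  facet normal 0.5002 0.8659 0.0000
    outer loop
      vertex 17.66 16.43 0.00
      vertex 11.74 19.85 29.00
      vertex 17.66 16.43 29.00
    endloop
  endfacet
  facet normal -0.1739 0.9848 0.0000
    outer loop
      vertex 11.74 19.85 0.00
      vertex 5.00 18.66 0.00
      vertex 5.00 18.66 29.00
    endloop
  endfacet
  facet normal -0.1739 0.9848 0.0000
    outer loop
      vertex 11.74 19.85 0.00
      vertex 5.00 18.66 29.00
      vertex 11.74 19.85 29.00
    endloop
  endfacet
  facet normal -0.7658 0.6431 0.0000
    outer loop
      vertex 5.00 18.66 0.00
      vertex 0.60 13.42 0.00
      vertex 0.60 13.42 29.00
    endloop
  endfacet
  facet normal -0.7658 0.6431 0.0000
    outer loop
      vertex 5.00 18.66 0.00
      vertex 0.60 13.42 29.00
      vertex 5.00 18.66 29.00
    endloop
  endfacet
  facet normal -1.0000 0.0000 0.0000
    outer loop
      vertex 0.60 13.42 0.00
      vertex 0.60 6.58 0.00
      vertex 0.60 6.58 29.00
    endloop
  endfacet
  facet normal -1.0000 0.0000 0.0000
    outer loop
      vertex 0.60 13.42 0.00
      vertex 0.60 6.58 29.00
      vertex 0.60 13.42 29.00
    endloop
  endfacet
  facet normal -0.7658 -0.6431 0.0000
    outer loop
      vertex 0.60 6.58 0.00
      vertex 5.00 1.34 0.00
      vertex 5.00 1.34 29.00
    endloop
  endfacet
  facet normal -0.7658 -0.6431 0.0000
    outer loop
      vertex 0.60 6.58 0.00
      vertex 5.00 1.34 29.00
      vertex 0.60 6.58 29.00
    endloop
  endfacet
  facet normal -0.1739 -0.9848 0.0000
    outer loop
      vertex 5.00 1.34 0.00
      vertex 11.74 0.15 0.00
      vertex 11.74 0.15 29.00
    endloop
  endfacet
  facet normal -0.1739 -0.9848 0.0000
    outer loop
      vertex 5.00 1.34 0.00
      vertex 11.74 0.15 29.00
      vertex 5.00 1.34 29.00
    endloop
  endfacet
  facet normal 0.5002 -0.8659 0.0000
    outer loop
      vertex 11.74 0.15 0.00
      vertex 17.66 3.57 0.00
      vertex 17.66 3.57 29.00
    endloop
  endfacet
  facet normal 0.5002 -0.8659 0.0000
    outer loop
      vertex 11.74 0.15 0.00
      vertex 17.66 3.57 29.00
      vertex 11.74 0.15 29.00
    endloop
  endfacet
  facet normal 0.9397 -0.3420 0.0000
    outer loop
      vertex 17.66 3.57 0.00
      vertex 20.00 10.00 0.00
      vertex 20.00 10.00 29.00
    endloop
  endfacet
  facet normal 0.9397 -0.3420 0.0000
    outer loop
      vertex 17.66 3.57 0.00
      vertex 20.00 10.00 29.00
      vertex 17.66 3.57 29.00
    endloop
  endfacet
endsolid part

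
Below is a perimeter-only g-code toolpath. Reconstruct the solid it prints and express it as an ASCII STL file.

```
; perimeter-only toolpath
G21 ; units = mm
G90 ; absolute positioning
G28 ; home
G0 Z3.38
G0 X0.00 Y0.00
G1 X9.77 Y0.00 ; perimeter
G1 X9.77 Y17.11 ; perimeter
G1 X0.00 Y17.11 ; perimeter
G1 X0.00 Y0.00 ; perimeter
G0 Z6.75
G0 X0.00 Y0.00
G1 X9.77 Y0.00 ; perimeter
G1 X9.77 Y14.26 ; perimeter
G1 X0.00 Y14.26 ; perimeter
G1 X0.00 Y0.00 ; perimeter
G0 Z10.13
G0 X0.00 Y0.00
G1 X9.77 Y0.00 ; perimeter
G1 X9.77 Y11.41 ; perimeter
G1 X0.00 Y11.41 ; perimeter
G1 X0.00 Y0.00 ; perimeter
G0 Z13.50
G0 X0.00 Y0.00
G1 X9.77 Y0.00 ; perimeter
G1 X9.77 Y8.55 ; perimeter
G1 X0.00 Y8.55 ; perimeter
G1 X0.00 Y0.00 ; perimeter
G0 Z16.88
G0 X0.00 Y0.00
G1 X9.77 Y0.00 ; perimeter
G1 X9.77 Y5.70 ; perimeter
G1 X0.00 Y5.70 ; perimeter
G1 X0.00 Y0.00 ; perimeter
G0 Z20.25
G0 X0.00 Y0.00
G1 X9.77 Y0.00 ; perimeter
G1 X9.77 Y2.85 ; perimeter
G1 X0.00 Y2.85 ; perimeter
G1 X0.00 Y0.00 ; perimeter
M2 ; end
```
solid part
  facet normal 0.0000 0.0000 -1.0000
    outer loop
      vertex 9.77 19.96 0.00
      vertex 9.77 0.00 0.00
      vertex 0.00 0.00 0.00
    endloop
  endfacet
  facet normal 0.0000 0.0000 -1.0000
    outer loop
      vertex 0.00 19.96 0.00
      vertex 9.77 19.96 0.00
      vertex 0.00 0.00 0.00
    endloop
  endfacet
  facet normal 0.0000 -1.0000 0.0000
    outer loop
      vertex 0.00 0.00 0.00
      vertex 9.77 0.00 0.00
      vertex 9.77 0.00 23.63
    endloop
  endfacet
  facet normal 0.0000 -1.0000 0.0000
    outer loop
      vertex 0.00 0.00 0.00
      vertex 9.77 0.00 23.63
      vertex 0.00 0.00 23.63
    endloop
  endfacet
  facet normal 0.0000 0.7639 0.6453
    outer loop
      vertex 0.00 0.00 23.63
      vertex 9.77 0.00 23.63
      vertex 9.77 19.96 0.00
    endloop
  endfacet
  facet normal 0.0000 0.7639 0.6453
    outer loop
      vertex 0.00 0.00 23.63
      vertex 9.77 19.96 0.00
      vertex 0.00 19.96 0.00
    endloop
  endfacet
  facet normal -1.0000 0.0000 0.0000
    outer loop
      vertex 0.00 0.00 23.63
      vertex 0.00 19.96 0.00
      vertex 0.00 0.00 0.00
    endloop
  endfacet
  facet normal 1.0000 0.0000 0.0000
    outer loop
      vertex 9.77 0.00 0.00
      vertex 9.77 19.96 0.00
      vertex 9.77 0.00 23.63
    endloop
  endfacet
endsolid part

The G0 Z moves step by Δz≈3.38 mm. The G1 loops shrink linearly with z, so the solid tapers from its base footprint up to z≈23.6. Closing with a flat bottom cap and the tapered top and triangulating gives 8 facets — a wedge (ramp): 9.77 × 20 mm base, rising to 23.6 mm along the y=0 edge and sloping linearly to z=0 at y=20.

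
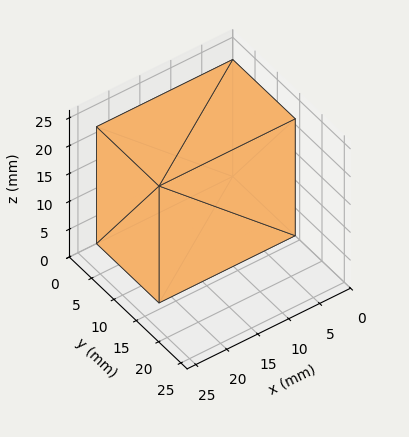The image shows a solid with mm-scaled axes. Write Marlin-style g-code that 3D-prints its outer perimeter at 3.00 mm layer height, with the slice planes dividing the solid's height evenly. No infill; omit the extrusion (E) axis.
Reading the render: the shape is a rectangular box, roughly 22 × 14 mm footprint and 21 mm tall (dimensions read to the nearest mm from the axis ticks). For the g-code, the solid's height is divided into equal slices at the stated Δz and each level perimeter traced with G1 moves after a G0 lift.

; perimeter-only toolpath
G21 ; units = mm
G90 ; absolute positioning
G28 ; home
; layer 1
G0 Z3.00
G0 X0.00 Y0.00
G1 X22.00 Y0.00
G1 X22.00 Y14.00
G1 X0.00 Y14.00
G1 X0.00 Y0.00
; layer 2
G0 Z6.00
G0 X0.00 Y0.00
G1 X22.00 Y0.00
G1 X22.00 Y14.00
G1 X0.00 Y14.00
G1 X0.00 Y0.00
; layer 3
G0 Z9.00
G0 X0.00 Y0.00
G1 X22.00 Y0.00
G1 X22.00 Y14.00
G1 X0.00 Y14.00
G1 X0.00 Y0.00
; layer 4
G0 Z12.00
G0 X0.00 Y0.00
G1 X22.00 Y0.00
G1 X22.00 Y14.00
G1 X0.00 Y14.00
G1 X0.00 Y0.00
; layer 5
G0 Z15.00
G0 X0.00 Y0.00
G1 X22.00 Y0.00
G1 X22.00 Y14.00
G1 X0.00 Y14.00
G1 X0.00 Y0.00
; layer 6
G0 Z18.00
G0 X0.00 Y0.00
G1 X22.00 Y0.00
G1 X22.00 Y14.00
G1 X0.00 Y14.00
G1 X0.00 Y0.00
; layer 7
G0 Z21.00
G0 X0.00 Y0.00
G1 X22.00 Y0.00
G1 X22.00 Y14.00
G1 X0.00 Y14.00
G1 X0.00 Y0.00
M2 ; end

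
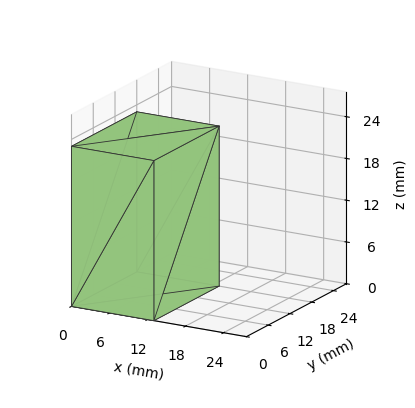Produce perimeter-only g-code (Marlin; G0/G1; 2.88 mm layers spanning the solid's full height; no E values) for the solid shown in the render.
Reading the render: the shape is a rectangular box, roughly 13 × 18 mm footprint and 23 mm tall (dimensions read to the nearest mm from the axis ticks). For the g-code, the solid's height is divided into equal slices at the stated Δz and each level perimeter traced with G1 moves after a G0 lift.

; perimeter-only toolpath
G21 ; units = mm
G90 ; absolute positioning
G28 ; home
; layer 1
G0 Z2.88
G0 X0.00 Y0.00
G1 X13.00 Y0.00
G1 X13.00 Y18.00
G1 X0.00 Y18.00
G1 X0.00 Y0.00
; layer 2
G0 Z5.75
G0 X0.00 Y0.00
G1 X13.00 Y0.00
G1 X13.00 Y18.00
G1 X0.00 Y18.00
G1 X0.00 Y0.00
; layer 3
G0 Z8.62
G0 X0.00 Y0.00
G1 X13.00 Y0.00
G1 X13.00 Y18.00
G1 X0.00 Y18.00
G1 X0.00 Y0.00
; layer 4
G0 Z11.50
G0 X0.00 Y0.00
G1 X13.00 Y0.00
G1 X13.00 Y18.00
G1 X0.00 Y18.00
G1 X0.00 Y0.00
; layer 5
G0 Z14.38
G0 X0.00 Y0.00
G1 X13.00 Y0.00
G1 X13.00 Y18.00
G1 X0.00 Y18.00
G1 X0.00 Y0.00
; layer 6
G0 Z17.25
G0 X0.00 Y0.00
G1 X13.00 Y0.00
G1 X13.00 Y18.00
G1 X0.00 Y18.00
G1 X0.00 Y0.00
; layer 7
G0 Z20.12
G0 X0.00 Y0.00
G1 X13.00 Y0.00
G1 X13.00 Y18.00
G1 X0.00 Y18.00
G1 X0.00 Y0.00
; layer 8
G0 Z23.00
G0 X0.00 Y0.00
G1 X13.00 Y0.00
G1 X13.00 Y18.00
G1 X0.00 Y18.00
G1 X0.00 Y0.00
M2 ; end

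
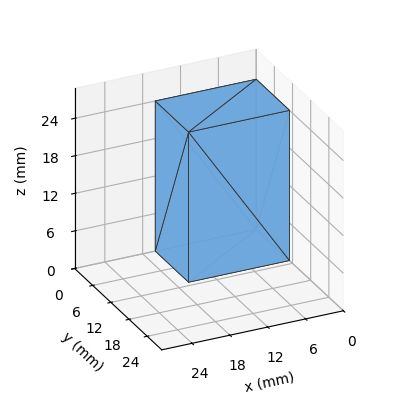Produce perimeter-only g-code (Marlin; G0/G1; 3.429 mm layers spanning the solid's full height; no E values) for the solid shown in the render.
Reading the render: the shape is a rectangular box, roughly 16 × 11 mm footprint and 24 mm tall (dimensions read to the nearest mm from the axis ticks). For the g-code, the solid's height is divided into equal slices at the stated Δz and each level perimeter traced with G1 moves after a G0 lift.

; perimeter-only toolpath
G21 ; units = mm
G90 ; absolute positioning
G28 ; home
; layer 1
G0 Z3.429
G0 X0.000 Y0.000
G1 X16.000 Y0.000
G1 X16.000 Y11.000
G1 X0.000 Y11.000
G1 X0.000 Y0.000
; layer 2
G0 Z6.857
G0 X0.000 Y0.000
G1 X16.000 Y0.000
G1 X16.000 Y11.000
G1 X0.000 Y11.000
G1 X0.000 Y0.000
; layer 3
G0 Z10.286
G0 X0.000 Y0.000
G1 X16.000 Y0.000
G1 X16.000 Y11.000
G1 X0.000 Y11.000
G1 X0.000 Y0.000
; layer 4
G0 Z13.714
G0 X0.000 Y0.000
G1 X16.000 Y0.000
G1 X16.000 Y11.000
G1 X0.000 Y11.000
G1 X0.000 Y0.000
; layer 5
G0 Z17.143
G0 X0.000 Y0.000
G1 X16.000 Y0.000
G1 X16.000 Y11.000
G1 X0.000 Y11.000
G1 X0.000 Y0.000
; layer 6
G0 Z20.571
G0 X0.000 Y0.000
G1 X16.000 Y0.000
G1 X16.000 Y11.000
G1 X0.000 Y11.000
G1 X0.000 Y0.000
; layer 7
G0 Z24.000
G0 X0.000 Y0.000
G1 X16.000 Y0.000
G1 X16.000 Y11.000
G1 X0.000 Y11.000
G1 X0.000 Y0.000
M2 ; end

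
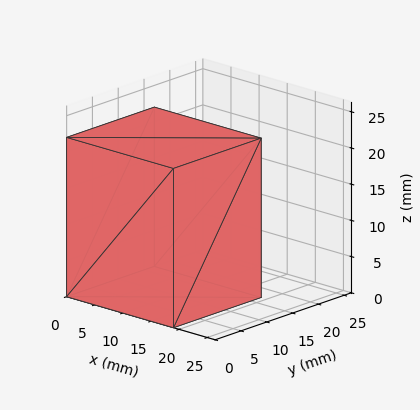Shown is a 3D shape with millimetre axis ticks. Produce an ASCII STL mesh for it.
Reading the render: the shape is a rectangular box, roughly 19 × 17 mm footprint and 22 mm tall (dimensions read to the nearest mm from the axis ticks). For the STL, each face is triangulated and given an outward normal.

solid part
  facet normal 0.0000 0.0000 -1.0000
    outer loop
      vertex 19.000 17.000 0.000
      vertex 19.000 0.000 0.000
      vertex 0.000 0.000 0.000
    endloop
  endfacet
  facet normal 0.0000 0.0000 -1.0000
    outer loop
      vertex 0.000 17.000 0.000
      vertex 19.000 17.000 0.000
      vertex 0.000 0.000 0.000
    endloop
  endfacet
  facet normal 0.0000 0.0000 1.0000
    outer loop
      vertex 0.000 0.000 22.000
      vertex 19.000 0.000 22.000
      vertex 19.000 17.000 22.000
    endloop
  endfacet
  facet normal 0.0000 0.0000 1.0000
    outer loop
      vertex 0.000 0.000 22.000
      vertex 19.000 17.000 22.000
      vertex 0.000 17.000 22.000
    endloop
  endfacet
  facet normal 0.0000 -1.0000 0.0000
    outer loop
      vertex 0.000 0.000 0.000
      vertex 19.000 0.000 0.000
      vertex 19.000 0.000 22.000
    endloop
  endfacet
  facet normal 0.0000 -1.0000 0.0000
    outer loop
      vertex 0.000 0.000 0.000
      vertex 19.000 0.000 22.000
      vertex 0.000 0.000 22.000
    endloop
  endfacet
  facet normal 0.0000 1.0000 0.0000
    outer loop
      vertex 19.000 17.000 22.000
      vertex 19.000 17.000 0.000
      vertex 0.000 17.000 0.000
    endloop
  endfacet
  facet normal 0.0000 1.0000 0.0000
    outer loop
      vertex 0.000 17.000 22.000
      vertex 19.000 17.000 22.000
      vertex 0.000 17.000 0.000
    endloop
  endfacet
  facet normal -1.0000 0.0000 0.0000
    outer loop
      vertex 0.000 17.000 22.000
      vertex 0.000 17.000 0.000
      vertex 0.000 0.000 0.000
    endloop
  endfacet
  facet normal -1.0000 0.0000 0.0000
    outer loop
      vertex 0.000 0.000 22.000
      vertex 0.000 17.000 22.000
      vertex 0.000 0.000 0.000
    endloop
  endfacet
  facet normal 1.0000 0.0000 0.0000
    outer loop
      vertex 19.000 0.000 0.000
      vertex 19.000 17.000 0.000
      vertex 19.000 17.000 22.000
    endloop
  endfacet
  facet normal 1.0000 0.0000 0.0000
    outer loop
      vertex 19.000 0.000 0.000
      vertex 19.000 17.000 22.000
      vertex 19.000 0.000 22.000
    endloop
  endfacet
endsolid part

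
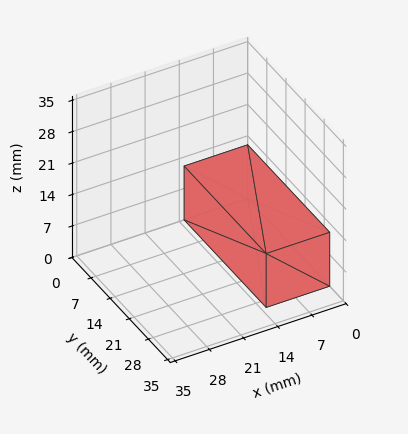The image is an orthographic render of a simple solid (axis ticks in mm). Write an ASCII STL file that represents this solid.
Reading the render: the shape is a rectangular box, roughly 13 × 30 mm footprint and 12 mm tall (dimensions read to the nearest mm from the axis ticks). For the STL, each face is triangulated and given an outward normal.

solid part
  facet normal 0.0000 0.0000 -1.0000
    outer loop
      vertex 13.00 30.00 0.00
      vertex 13.00 0.00 0.00
      vertex 0.00 0.00 0.00
    endloop
  endfacet
  facet normal 0.0000 0.0000 -1.0000
    outer loop
      vertex 0.00 30.00 0.00
      vertex 13.00 30.00 0.00
      vertex 0.00 0.00 0.00
    endloop
  endfacet
  facet normal 0.0000 0.0000 1.0000
    outer loop
      vertex 0.00 0.00 12.00
      vertex 13.00 0.00 12.00
      vertex 13.00 30.00 12.00
    endloop
  endfacet
  facet normal 0.0000 0.0000 1.0000
    outer loop
      vertex 0.00 0.00 12.00
      vertex 13.00 30.00 12.00
      vertex 0.00 30.00 12.00
    endloop
  endfacet
  facet normal 0.0000 -1.0000 0.0000
    outer loop
      vertex 0.00 0.00 0.00
      vertex 13.00 0.00 0.00
      vertex 13.00 0.00 12.00
    endloop
  endfacet
  facet normal 0.0000 -1.0000 0.0000
    outer loop
      vertex 0.00 0.00 0.00
      vertex 13.00 0.00 12.00
      vertex 0.00 0.00 12.00
    endloop
  endfacet
  facet normal 0.0000 1.0000 0.0000
    outer loop
      vertex 13.00 30.00 12.00
      vertex 13.00 30.00 0.00
      vertex 0.00 30.00 0.00
    endloop
  endfacet
  facet normal 0.0000 1.0000 0.0000
    outer loop
      vertex 0.00 30.00 12.00
      vertex 13.00 30.00 12.00
      vertex 0.00 30.00 0.00
    endloop
  endfacet
  facet normal -1.0000 0.0000 0.0000
    outer loop
      vertex 0.00 30.00 12.00
      vertex 0.00 30.00 0.00
      vertex 0.00 0.00 0.00
    endloop
  endfacet
  facet normal -1.0000 0.0000 0.0000
    outer loop
      vertex 0.00 0.00 12.00
      vertex 0.00 30.00 12.00
      vertex 0.00 0.00 0.00
    endloop
  endfacet
  facet normal 1.0000 0.0000 0.0000
    outer loop
      vertex 13.00 0.00 0.00
      vertex 13.00 30.00 0.00
      vertex 13.00 30.00 12.00
    endloop
  endfacet
  facet normal 1.0000 0.0000 0.0000
    outer loop
      vertex 13.00 0.00 0.00
      vertex 13.00 30.00 12.00
      vertex 13.00 0.00 12.00
    endloop
  endfacet
endsolid part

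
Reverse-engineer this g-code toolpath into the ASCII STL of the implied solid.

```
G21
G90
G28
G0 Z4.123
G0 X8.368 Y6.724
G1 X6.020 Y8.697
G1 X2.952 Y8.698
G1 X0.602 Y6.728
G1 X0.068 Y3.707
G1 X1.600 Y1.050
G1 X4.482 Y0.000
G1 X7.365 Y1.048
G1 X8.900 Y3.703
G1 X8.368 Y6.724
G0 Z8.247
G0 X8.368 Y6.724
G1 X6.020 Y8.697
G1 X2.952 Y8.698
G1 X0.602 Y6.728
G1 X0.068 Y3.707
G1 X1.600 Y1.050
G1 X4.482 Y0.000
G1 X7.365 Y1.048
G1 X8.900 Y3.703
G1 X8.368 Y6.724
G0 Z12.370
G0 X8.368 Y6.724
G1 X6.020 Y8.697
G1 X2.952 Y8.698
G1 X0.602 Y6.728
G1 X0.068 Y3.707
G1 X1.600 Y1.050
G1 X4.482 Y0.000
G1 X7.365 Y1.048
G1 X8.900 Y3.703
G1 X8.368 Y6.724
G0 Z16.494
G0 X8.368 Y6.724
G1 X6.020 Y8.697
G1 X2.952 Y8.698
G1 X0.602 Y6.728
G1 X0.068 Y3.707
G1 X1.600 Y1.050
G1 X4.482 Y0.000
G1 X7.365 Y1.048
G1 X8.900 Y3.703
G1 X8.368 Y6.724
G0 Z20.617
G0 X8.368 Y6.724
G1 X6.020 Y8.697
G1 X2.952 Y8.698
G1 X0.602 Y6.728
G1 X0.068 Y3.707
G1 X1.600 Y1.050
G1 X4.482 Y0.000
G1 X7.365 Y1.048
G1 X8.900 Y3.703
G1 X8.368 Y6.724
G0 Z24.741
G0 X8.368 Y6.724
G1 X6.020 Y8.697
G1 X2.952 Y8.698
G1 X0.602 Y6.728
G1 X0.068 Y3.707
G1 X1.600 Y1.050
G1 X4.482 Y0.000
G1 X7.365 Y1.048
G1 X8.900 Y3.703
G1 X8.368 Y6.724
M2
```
solid part
  facet normal 0.0000 0.0000 -1.0000
    outer loop
      vertex 2.952 8.698 0.000
      vertex 6.020 8.697 0.000
      vertex 8.368 6.724 0.000
    endloop
  endfacet
  facet normal 0.0000 0.0000 -1.0000
    outer loop
      vertex 0.602 6.728 0.000
      vertex 2.952 8.698 0.000
      vertex 8.368 6.724 0.000
    endloop
  endfacet
  facet normal 0.0000 0.0000 -1.0000
    outer loop
      vertex 0.068 3.707 0.000
      vertex 0.602 6.728 0.000
      vertex 8.368 6.724 0.000
    endloop
  endfacet
  facet normal 0.0000 0.0000 -1.0000
    outer loop
      vertex 1.600 1.050 0.000
      vertex 0.068 3.707 0.000
      vertex 8.368 6.724 0.000
    endloop
  endfacet
  facet normal 0.0000 0.0000 -1.0000
    outer loop
      vertex 4.482 0.000 0.000
      vertex 1.600 1.050 0.000
      vertex 8.368 6.724 0.000
    endloop
  endfacet
  facet normal 0.0000 0.0000 -1.0000
    outer loop
      vertex 7.365 1.048 0.000
      vertex 4.482 0.000 0.000
      vertex 8.368 6.724 0.000
    endloop
  endfacet
  facet normal 0.0000 0.0000 -1.0000
    outer loop
      vertex 8.900 3.703 0.000
      vertex 7.365 1.048 0.000
      vertex 8.368 6.724 0.000
    endloop
  endfacet
  facet normal 0.0000 0.0000 1.0000
    outer loop
      vertex 8.368 6.724 24.741
      vertex 6.020 8.697 24.741
      vertex 2.952 8.698 24.741
    endloop
  endfacet
  facet normal 0.0000 0.0000 1.0000
    outer loop
      vertex 8.368 6.724 24.741
      vertex 2.952 8.698 24.741
      vertex 0.602 6.728 24.741
    endloop
  endfacet
  facet normal 0.0000 0.0000 1.0000
    outer loop
      vertex 8.368 6.724 24.741
      vertex 0.602 6.728 24.741
      vertex 0.068 3.707 24.741
    endloop
  endfacet
  facet normal 0.0000 0.0000 1.0000
    outer loop
      vertex 8.368 6.724 24.741
      vertex 0.068 3.707 24.741
      vertex 1.600 1.050 24.741
    endloop
  endfacet
  facet normal 0.0000 0.0000 1.0000
    outer loop
      vertex 8.368 6.724 24.741
      vertex 1.600 1.050 24.741
      vertex 4.482 0.000 24.741
    endloop
  endfacet
  facet normal 0.0000 0.0000 1.0000
    outer loop
      vertex 8.368 6.724 24.741
      vertex 4.482 0.000 24.741
      vertex 7.365 1.048 24.741
    endloop
  endfacet
  facet normal 0.0000 0.0000 1.0000
    outer loop
      vertex 8.368 6.724 24.741
      vertex 7.365 1.048 24.741
      vertex 8.900 3.703 24.741
    endloop
  endfacet
  facet normal 0.6433 0.7656 0.0000
    outer loop
      vertex 8.368 6.724 0.000
      vertex 6.020 8.697 0.000
      vertex 6.020 8.697 24.741
    endloop
  endfacet
  facet normal 0.6433 0.7656 0.0000
    outer loop
      vertex 8.368 6.724 0.000
      vertex 6.020 8.697 24.741
      vertex 8.368 6.724 24.741
    endloop
  endfacet
  facet normal 0.0003 1.0000 0.0000
    outer loop
      vertex 6.020 8.697 0.000
      vertex 2.952 8.698 0.000
      vertex 2.952 8.698 24.741
    endloop
  endfacet
  facet normal 0.0003 1.0000 0.0000
    outer loop
      vertex 6.020 8.697 0.000
      vertex 2.952 8.698 24.741
      vertex 6.020 8.697 24.741
    endloop
  endfacet
  facet normal -0.6424 0.7663 0.0000
    outer loop
      vertex 2.952 8.698 0.000
      vertex 0.602 6.728 0.000
      vertex 0.602 6.728 24.741
    endloop
  endfacet
  facet normal -0.6424 0.7663 0.0000
    outer loop
      vertex 2.952 8.698 0.000
      vertex 0.602 6.728 24.741
      vertex 2.952 8.698 24.741
    endloop
  endfacet
  facet normal -0.9847 0.1741 0.0000
    outer loop
      vertex 0.602 6.728 0.000
      vertex 0.068 3.707 0.000
      vertex 0.068 3.707 24.741
    endloop
  endfacet
  facet normal -0.9847 0.1741 0.0000
    outer loop
      vertex 0.602 6.728 0.000
      vertex 0.068 3.707 24.741
      vertex 0.602 6.728 24.741
    endloop
  endfacet
  facet normal -0.8663 -0.4995 0.0000
    outer loop
      vertex 0.068 3.707 0.000
      vertex 1.600 1.050 0.000
      vertex 1.600 1.050 24.741
    endloop
  endfacet
  facet normal -0.8663 -0.4995 0.0000
    outer loop
      vertex 0.068 3.707 0.000
      vertex 1.600 1.050 24.741
      vertex 0.068 3.707 24.741
    endloop
  endfacet
  facet normal -0.3423 -0.9396 0.0000
    outer loop
      vertex 1.600 1.050 0.000
      vertex 4.482 0.000 0.000
      vertex 4.482 0.000 24.741
    endloop
  endfacet
  facet normal -0.3423 -0.9396 0.0000
    outer loop
      vertex 1.600 1.050 0.000
      vertex 4.482 0.000 24.741
      vertex 1.600 1.050 24.741
    endloop
  endfacet
  facet normal 0.3416 -0.9398 0.0000
    outer loop
      vertex 4.482 0.000 0.000
      vertex 7.365 1.048 0.000
      vertex 7.365 1.048 24.741
    endloop
  endfacet
  facet normal 0.3416 -0.9398 0.0000
    outer loop
      vertex 4.482 0.000 0.000
      vertex 7.365 1.048 24.741
      vertex 4.482 0.000 24.741
    endloop
  endfacet
  facet normal 0.8657 -0.5005 0.0000
    outer loop
      vertex 7.365 1.048 0.000
      vertex 8.900 3.703 0.000
      vertex 8.900 3.703 24.741
    endloop
  endfacet
  facet normal 0.8657 -0.5005 0.0000
    outer loop
      vertex 7.365 1.048 0.000
      vertex 8.900 3.703 24.741
      vertex 7.365 1.048 24.741
    endloop
  endfacet
  facet normal 0.9848 0.1734 0.0000
    outer loop
      vertex 8.900 3.703 0.000
      vertex 8.368 6.724 0.000
      vertex 8.368 6.724 24.741
    endloop
  endfacet
  facet normal 0.9848 0.1734 0.0000
    outer loop
      vertex 8.900 3.703 0.000
      vertex 8.368 6.724 24.741
      vertex 8.900 3.703 24.741
    endloop
  endfacet
endsolid part

The G0 Z moves step by Δz≈4.123 mm. Every layer's G1 loop is the same polygon, so the solid is a straight extrusion of it from z=0 to z≈24.7. Closing with flat bottom and top caps and triangulating gives 32 facets — a regular 9-sided prism (a cylinder approximated with 9 flat sides), circumscribed radius ≈ 4.48 mm, height ≈ 24.7 mm.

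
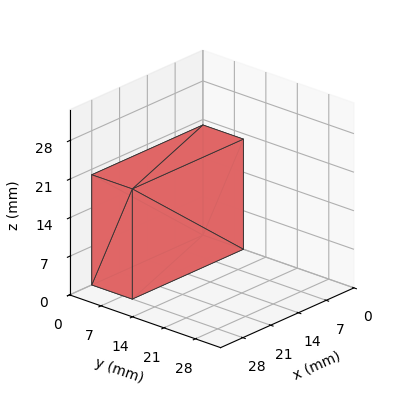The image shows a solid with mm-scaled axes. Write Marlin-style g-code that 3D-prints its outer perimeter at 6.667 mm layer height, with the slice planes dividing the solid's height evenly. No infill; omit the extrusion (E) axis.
Reading the render: the shape is a rectangular box, roughly 28 × 9 mm footprint and 20 mm tall (dimensions read to the nearest mm from the axis ticks). For the g-code, the solid's height is divided into equal slices at the stated Δz and each level perimeter traced with G1 moves after a G0 lift.

; perimeter-only toolpath
G21 ; units = mm
G90 ; absolute positioning
G28 ; home
; layer 1
G0 Z6.667
G0 X0.000 Y0.000
G1 X28.000 Y0.000
G1 X28.000 Y9.000
G1 X0.000 Y9.000
G1 X0.000 Y0.000
; layer 2
G0 Z13.333
G0 X0.000 Y0.000
G1 X28.000 Y0.000
G1 X28.000 Y9.000
G1 X0.000 Y9.000
G1 X0.000 Y0.000
; layer 3
G0 Z20.000
G0 X0.000 Y0.000
G1 X28.000 Y0.000
G1 X28.000 Y9.000
G1 X0.000 Y9.000
G1 X0.000 Y0.000
M2 ; end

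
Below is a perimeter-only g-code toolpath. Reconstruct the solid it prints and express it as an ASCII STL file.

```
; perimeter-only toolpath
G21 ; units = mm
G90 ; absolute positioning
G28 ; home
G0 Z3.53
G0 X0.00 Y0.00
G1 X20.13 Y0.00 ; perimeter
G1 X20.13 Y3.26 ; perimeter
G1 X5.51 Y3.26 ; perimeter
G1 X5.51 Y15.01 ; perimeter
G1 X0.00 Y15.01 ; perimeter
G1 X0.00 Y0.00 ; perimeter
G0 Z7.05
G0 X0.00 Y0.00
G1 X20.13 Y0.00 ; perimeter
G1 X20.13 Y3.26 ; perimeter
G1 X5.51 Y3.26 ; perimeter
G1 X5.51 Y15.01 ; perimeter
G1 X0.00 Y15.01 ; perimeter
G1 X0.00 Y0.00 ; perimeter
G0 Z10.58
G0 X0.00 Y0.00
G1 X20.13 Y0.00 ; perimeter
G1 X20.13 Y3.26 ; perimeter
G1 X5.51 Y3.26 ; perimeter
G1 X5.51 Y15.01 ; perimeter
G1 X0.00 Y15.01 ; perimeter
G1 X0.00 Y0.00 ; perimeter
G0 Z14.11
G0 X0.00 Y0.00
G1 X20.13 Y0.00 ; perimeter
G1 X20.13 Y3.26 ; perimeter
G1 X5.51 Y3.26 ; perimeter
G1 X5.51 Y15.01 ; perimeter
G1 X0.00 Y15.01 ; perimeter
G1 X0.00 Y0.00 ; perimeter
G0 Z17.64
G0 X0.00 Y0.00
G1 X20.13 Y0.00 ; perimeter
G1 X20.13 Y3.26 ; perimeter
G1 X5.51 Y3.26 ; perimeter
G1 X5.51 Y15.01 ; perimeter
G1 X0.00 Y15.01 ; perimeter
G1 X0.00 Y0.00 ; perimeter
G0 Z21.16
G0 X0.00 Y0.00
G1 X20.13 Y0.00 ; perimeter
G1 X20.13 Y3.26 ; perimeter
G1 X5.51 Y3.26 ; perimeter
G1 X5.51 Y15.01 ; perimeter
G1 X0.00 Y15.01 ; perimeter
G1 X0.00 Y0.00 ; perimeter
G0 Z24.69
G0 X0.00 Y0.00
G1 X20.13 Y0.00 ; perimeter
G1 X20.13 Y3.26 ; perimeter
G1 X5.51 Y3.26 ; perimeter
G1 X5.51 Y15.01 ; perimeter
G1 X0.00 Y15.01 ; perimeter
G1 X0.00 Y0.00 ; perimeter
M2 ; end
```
solid part
  facet normal 0.0000 0.0000 -1.0000
    outer loop
      vertex 20.13 3.26 0.00
      vertex 20.13 0.00 0.00
      vertex 0.00 0.00 0.00
    endloop
  endfacet
  facet normal 0.0000 0.0000 -1.0000
    outer loop
      vertex 5.51 3.26 0.00
      vertex 20.13 3.26 0.00
      vertex 0.00 0.00 0.00
    endloop
  endfacet
  facet normal 0.0000 0.0000 -1.0000
    outer loop
      vertex 5.51 15.01 0.00
      vertex 5.51 3.26 0.00
      vertex 0.00 0.00 0.00
    endloop
  endfacet
  facet normal 0.0000 0.0000 -1.0000
    outer loop
      vertex 0.00 15.01 0.00
      vertex 5.51 15.01 0.00
      vertex 0.00 0.00 0.00
    endloop
  endfacet
  facet normal 0.0000 0.0000 1.0000
    outer loop
      vertex 0.00 0.00 24.69
      vertex 20.13 0.00 24.69
      vertex 20.13 3.26 24.69
    endloop
  endfacet
  facet normal 0.0000 0.0000 1.0000
    outer loop
      vertex 0.00 0.00 24.69
      vertex 20.13 3.26 24.69
      vertex 5.51 3.26 24.69
    endloop
  endfacet
  facet normal 0.0000 0.0000 1.0000
    outer loop
      vertex 0.00 0.00 24.69
      vertex 5.51 3.26 24.69
      vertex 5.51 15.01 24.69
    endloop
  endfacet
  facet normal 0.0000 0.0000 1.0000
    outer loop
      vertex 0.00 0.00 24.69
      vertex 5.51 15.01 24.69
      vertex 0.00 15.01 24.69
    endloop
  endfacet
  facet normal 0.0000 -1.0000 0.0000
    outer loop
      vertex 0.00 0.00 0.00
      vertex 20.13 0.00 0.00
      vertex 20.13 0.00 24.69
    endloop
  endfacet
  facet normal 0.0000 -1.0000 0.0000
    outer loop
      vertex 0.00 0.00 0.00
      vertex 20.13 0.00 24.69
      vertex 0.00 0.00 24.69
    endloop
  endfacet
  facet normal 1.0000 0.0000 0.0000
    outer loop
      vertex 20.13 0.00 0.00
      vertex 20.13 3.26 0.00
      vertex 20.13 3.26 24.69
    endloop
  endfacet
  facet normal 1.0000 0.0000 0.0000
    outer loop
      vertex 20.13 0.00 0.00
      vertex 20.13 3.26 24.69
      vertex 20.13 0.00 24.69
    endloop
  endfacet
  facet normal 0.0000 1.0000 0.0000
    outer loop
      vertex 20.13 3.26 0.00
      vertex 5.51 3.26 0.00
      vertex 5.51 3.26 24.69
    endloop
  endfacet
  facet normal 0.0000 1.0000 0.0000
    outer loop
      vertex 20.13 3.26 0.00
      vertex 5.51 3.26 24.69
      vertex 20.13 3.26 24.69
    endloop
  endfacet
  facet normal 1.0000 0.0000 0.0000
    outer loop
      vertex 5.51 3.26 0.00
      vertex 5.51 15.01 0.00
      vertex 5.51 15.01 24.69
    endloop
  endfacet
  facet normal 1.0000 0.0000 0.0000
    outer loop
      vertex 5.51 3.26 0.00
      vertex 5.51 15.01 24.69
      vertex 5.51 3.26 24.69
    endloop
  endfacet
  facet normal 0.0000 1.0000 0.0000
    outer loop
      vertex 5.51 15.01 0.00
      vertex 0.00 15.01 0.00
      vertex 0.00 15.01 24.69
    endloop
  endfacet
  facet normal 0.0000 1.0000 0.0000
    outer loop
      vertex 5.51 15.01 0.00
      vertex 0.00 15.01 24.69
      vertex 5.51 15.01 24.69
    endloop
  endfacet
  facet normal -1.0000 0.0000 0.0000
    outer loop
      vertex 0.00 15.01 0.00
      vertex 0.00 0.00 0.00
      vertex 0.00 0.00 24.69
    endloop
  endfacet
  facet normal -1.0000 0.0000 0.0000
    outer loop
      vertex 0.00 15.01 0.00
      vertex 0.00 0.00 24.69
      vertex 0.00 15.01 24.69
    endloop
  endfacet
endsolid part

The G0 Z moves step by Δz≈3.53 mm. Every layer's G1 loop is the same polygon, so the solid is a straight extrusion of it from z=0 to z≈24.7. Closing with flat bottom and top caps and triangulating gives 20 facets — an L-shaped prism: outer 20.1 × 15 mm, arm thicknesses ≈ 3.26 mm (horizontal) and 5.51 mm (vertical), extruded 24.7 mm in z.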